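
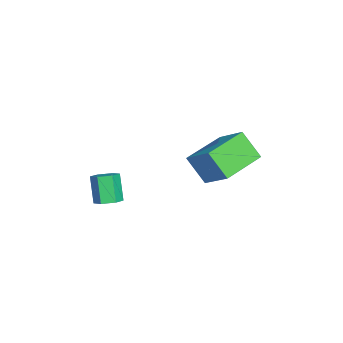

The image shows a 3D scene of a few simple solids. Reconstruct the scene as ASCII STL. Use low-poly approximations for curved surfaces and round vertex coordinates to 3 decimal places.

solid 
facet normal 0.449 0.168 -0.877
outer loop
vertex 2.446 -2.927 0.692
vertex 1.976 -2.726 0.49
vertex 2.335 -2.391 0.738
endloop
endfacet
facet normal 0.871 0.140 0.472
outer loop
vertex 2.446 -2.927 0.692
vertex 2.335 -2.391 0.738
vertex 1.894 -3.135 1.772
endloop
endfacet
facet normal 0.870 0.141 0.472
outer loop
vertex 1.894 -3.135 1.772
vertex 2.335 -2.391 0.738
vertex 1.782 -2.598 1.818
endloop
endfacet
facet normal -0.449 -0.169 0.877
outer loop
vertex 1.894 -3.135 1.772
vertex 1.782 -2.598 1.818
vertex 1.424 -2.934 1.57
endloop
endfacet
facet normal 0.449 0.169 -0.878
outer loop
vertex 2.335 -2.391 0.738
vertex 1.976 -2.726 0.49
vertex 1.864 -2.19 0.536
endloop
endfacet
facet normal 0.259 0.916 0.308
outer loop
vertex 2.335 -2.391 0.738
vertex 1.864 -2.19 0.536
vertex 1.782 -2.598 1.818
endloop
endfacet
facet normal 0.259 0.915 0.308
outer loop
vertex 1.782 -2.598 1.818
vertex 1.864 -2.19 0.536
vertex 1.312 -2.397 1.616
endloop
endfacet
facet normal -0.449 -0.169 0.877
outer loop
vertex 1.782 -2.598 1.818
vertex 1.312 -2.397 1.616
vertex 1.424 -2.934 1.57
endloop
endfacet
facet normal 0.449 0.169 -0.877
outer loop
vertex 1.864 -2.19 0.536
vertex 1.976 -2.726 0.49
vertex 1.506 -2.525 0.288
endloop
endfacet
facet normal -0.611 0.774 -0.164
outer loop
vertex 1.864 -2.19 0.536
vertex 1.506 -2.525 0.288
vertex 1.312 -2.397 1.616
endloop
endfacet
facet normal -0.612 0.773 -0.164
outer loop
vertex 1.312 -2.397 1.616
vertex 1.506 -2.525 0.288
vertex 0.954 -2.733 1.368
endloop
endfacet
facet normal -0.449 -0.169 0.877
outer loop
vertex 1.312 -2.397 1.616
vertex 0.954 -2.733 1.368
vertex 1.424 -2.934 1.57
endloop
endfacet
facet normal 0.449 0.169 -0.877
outer loop
vertex 1.506 -2.525 0.288
vertex 1.976 -2.726 0.49
vertex 1.618 -3.062 0.242
endloop
endfacet
facet normal -0.870 -0.141 -0.472
outer loop
vertex 1.506 -2.525 0.288
vertex 1.618 -3.062 0.242
vertex 0.954 -2.733 1.368
endloop
endfacet
facet normal -0.870 -0.140 -0.472
outer loop
vertex 0.954 -2.733 1.368
vertex 1.618 -3.062 0.242
vertex 1.065 -3.269 1.322
endloop
endfacet
facet normal -0.449 -0.168 0.877
outer loop
vertex 0.954 -2.733 1.368
vertex 1.065 -3.269 1.322
vertex 1.424 -2.934 1.57
endloop
endfacet
facet normal 0.449 0.169 -0.877
outer loop
vertex 1.618 -3.062 0.242
vertex 1.976 -2.726 0.49
vertex 2.088 -3.263 0.444
endloop
endfacet
facet normal -0.259 -0.915 -0.308
outer loop
vertex 1.618 -3.062 0.242
vertex 2.088 -3.263 0.444
vertex 1.065 -3.269 1.322
endloop
endfacet
facet normal -0.259 -0.916 -0.308
outer loop
vertex 1.065 -3.269 1.322
vertex 2.088 -3.263 0.444
vertex 1.536 -3.47 1.524
endloop
endfacet
facet normal -0.449 -0.169 0.878
outer loop
vertex 1.065 -3.269 1.322
vertex 1.536 -3.47 1.524
vertex 1.424 -2.934 1.57
endloop
endfacet
facet normal 0.449 0.169 -0.877
outer loop
vertex 2.088 -3.263 0.444
vertex 1.976 -2.726 0.49
vertex 2.446 -2.927 0.692
endloop
endfacet
facet normal 0.612 -0.774 0.165
outer loop
vertex 2.088 -3.263 0.444
vertex 2.446 -2.927 0.692
vertex 1.536 -3.47 1.524
endloop
endfacet
facet normal 0.611 -0.774 0.163
outer loop
vertex 1.536 -3.47 1.524
vertex 2.446 -2.927 0.692
vertex 1.894 -3.135 1.772
endloop
endfacet
facet normal -0.449 -0.169 0.877
outer loop
vertex 1.536 -3.47 1.524
vertex 1.894 -3.135 1.772
vertex 1.424 -2.934 1.57
endloop
endfacet
facet normal -0.544 -0.597 -0.589
outer loop
vertex 0.63 -0.018 2.208
vertex -0.862 1.077 2.476
vertex 0.98 0.721 1.135
endloop
endfacet
facet normal 0.798 -0.586 -0.143
outer loop
vertex 1.802 1.623 2.024
vertex 0.63 -0.018 2.208
vertex 0.98 0.721 1.135
endloop
endfacet
facet normal -0.544 -0.598 -0.589
outer loop
vertex 0.98 0.721 1.135
vertex -0.862 1.077 2.476
vertex -0.512 1.816 1.402
endloop
endfacet
facet normal 0.260 0.548 -0.796
outer loop
vertex -0.512 1.816 1.402
vertex 1.802 1.623 2.024
vertex 0.98 0.721 1.135
endloop
endfacet
facet normal -0.259 -0.548 0.795
outer loop
vertex 0.63 -0.018 2.208
vertex -0.04 1.979 3.365
vertex -0.862 1.077 2.476
endloop
endfacet
facet normal 0.798 -0.586 -0.143
outer loop
vertex 1.452 0.884 3.098
vertex 0.63 -0.018 2.208
vertex 1.802 1.623 2.024
endloop
endfacet
facet normal -0.260 -0.548 0.795
outer loop
vertex 1.452 0.884 3.098
vertex -0.04 1.979 3.365
vertex 0.63 -0.018 2.208
endloop
endfacet
facet normal -0.798 0.586 0.143
outer loop
vertex -0.862 1.077 2.476
vertex -0.04 1.979 3.365
vertex -0.512 1.816 1.402
endloop
endfacet
facet normal 0.259 0.548 -0.795
outer loop
vertex 0.31 2.718 2.292
vertex 1.802 1.623 2.024
vertex -0.512 1.816 1.402
endloop
endfacet
facet normal -0.798 0.586 0.143
outer loop
vertex -0.512 1.816 1.402
vertex -0.04 1.979 3.365
vertex 0.31 2.718 2.292
endloop
endfacet
facet normal 0.544 0.598 0.589
outer loop
vertex 0.31 2.718 2.292
vertex 1.452 0.884 3.098
vertex 1.802 1.623 2.024
endloop
endfacet
facet normal 0.544 0.598 0.589
outer loop
vertex -0.04 1.979 3.365
vertex 1.452 0.884 3.098
vertex 0.31 2.718 2.292
endloop
endfacet

endsolid


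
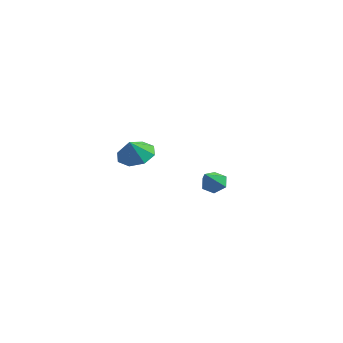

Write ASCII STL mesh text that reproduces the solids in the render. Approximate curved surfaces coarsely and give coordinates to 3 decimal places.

solid 
facet normal -0.038 0.468 -0.883
outer loop
vertex -0.002 -2.776 1.44
vertex -0.44 -3.499 1.075
vertex -0.702 -2.725 1.497
endloop
endfacet
facet normal 0.103 0.382 0.919
outer loop
vertex -0.002 -2.776 1.44
vertex -0.702 -2.725 1.497
vertex -0.4 -3.981 1.985
endloop
endfacet
facet normal -0.038 0.468 -0.883
outer loop
vertex -0.702 -2.725 1.497
vertex -0.44 -3.499 1.075
vertex -1.248 -3.126 1.308
endloop
endfacet
facet normal -0.461 0.223 0.859
outer loop
vertex -0.702 -2.725 1.497
vertex -1.248 -3.126 1.308
vertex -0.4 -3.981 1.985
endloop
endfacet
facet normal -0.038 0.469 -0.883
outer loop
vertex -1.248 -3.126 1.308
vertex -0.44 -3.499 1.075
vertex -1.321 -3.746 0.982
endloop
endfacet
facet normal -0.742 -0.241 0.625
outer loop
vertex -1.248 -3.126 1.308
vertex -1.321 -3.746 0.982
vertex -0.4 -3.981 1.985
endloop
endfacet
facet normal -0.038 0.468 -0.883
outer loop
vertex -1.321 -3.746 0.982
vertex -0.44 -3.499 1.075
vertex -0.878 -4.221 0.711
endloop
endfacet
facet normal -0.574 -0.738 0.354
outer loop
vertex -1.321 -3.746 0.982
vertex -0.878 -4.221 0.711
vertex -0.4 -3.981 1.985
endloop
endfacet
facet normal -0.038 0.468 -0.883
outer loop
vertex -0.878 -4.221 0.711
vertex -0.44 -3.499 1.075
vertex -0.178 -4.273 0.653
endloop
endfacet
facet normal -0.056 -0.977 0.205
outer loop
vertex -0.878 -4.221 0.711
vertex -0.178 -4.273 0.653
vertex -0.4 -3.981 1.985
endloop
endfacet
facet normal -0.038 0.468 -0.883
outer loop
vertex -0.178 -4.273 0.653
vertex -0.44 -3.499 1.075
vertex 0.369 -3.871 0.843
endloop
endfacet
facet normal 0.510 -0.819 0.264
outer loop
vertex -0.178 -4.273 0.653
vertex 0.369 -3.871 0.843
vertex -0.4 -3.981 1.985
endloop
endfacet
facet normal -0.038 0.467 -0.883
outer loop
vertex 0.369 -3.871 0.843
vertex -0.44 -3.499 1.075
vertex 0.441 -3.251 1.168
endloop
endfacet
facet normal 0.791 -0.353 0.499
outer loop
vertex 0.369 -3.871 0.843
vertex 0.441 -3.251 1.168
vertex -0.4 -3.981 1.985
endloop
endfacet
facet normal -0.039 0.469 -0.882
outer loop
vertex 0.441 -3.251 1.168
vertex -0.44 -3.499 1.075
vertex -0.002 -2.776 1.44
endloop
endfacet
facet normal 0.624 0.142 0.769
outer loop
vertex 0.441 -3.251 1.168
vertex -0.002 -2.776 1.44
vertex -0.4 -3.981 1.985
endloop
endfacet
facet normal -0.159 0.709 -0.687
outer loop
vertex -0.382 3.057 -3.423
vertex -1.061 3.016 -3.308
vertex -0.675 3.456 -2.943
endloop
endfacet
facet normal 0.887 0.114 0.447
outer loop
vertex -0.382 3.057 -3.423
vertex -0.675 3.456 -2.943
vertex -0.819 1.944 -2.272
endloop
endfacet
facet normal -0.160 0.710 -0.686
outer loop
vertex -0.675 3.456 -2.943
vertex -1.061 3.016 -3.308
vertex -1.354 3.415 -2.827
endloop
endfacet
facet normal 0.132 0.392 0.911
outer loop
vertex -0.675 3.456 -2.943
vertex -1.354 3.415 -2.827
vertex -0.819 1.944 -2.272
endloop
endfacet
facet normal -0.160 0.710 -0.686
outer loop
vertex -1.354 3.415 -2.827
vertex -1.061 3.016 -3.308
vertex -1.74 2.974 -3.193
endloop
endfacet
facet normal -0.698 0.016 0.716
outer loop
vertex -1.354 3.415 -2.827
vertex -1.74 2.974 -3.193
vertex -0.819 1.944 -2.272
endloop
endfacet
facet normal -0.160 0.710 -0.686
outer loop
vertex -1.74 2.974 -3.193
vertex -1.061 3.016 -3.308
vertex -1.447 2.576 -3.673
endloop
endfacet
facet normal -0.769 -0.636 0.058
outer loop
vertex -1.74 2.974 -3.193
vertex -1.447 2.576 -3.673
vertex -0.819 1.944 -2.272
endloop
endfacet
facet normal -0.160 0.710 -0.686
outer loop
vertex -1.447 2.576 -3.673
vertex -1.061 3.016 -3.308
vertex -0.767 2.617 -3.789
endloop
endfacet
facet normal -0.014 -0.914 -0.406
outer loop
vertex -1.447 2.576 -3.673
vertex -0.767 2.617 -3.789
vertex -0.819 1.944 -2.272
endloop
endfacet
facet normal -0.159 0.710 -0.686
outer loop
vertex -0.767 2.617 -3.789
vertex -1.061 3.016 -3.308
vertex -0.382 3.057 -3.423
endloop
endfacet
facet normal 0.816 -0.538 -0.211
outer loop
vertex -0.767 2.617 -3.789
vertex -0.382 3.057 -3.423
vertex -0.819 1.944 -2.272
endloop
endfacet

endsolid


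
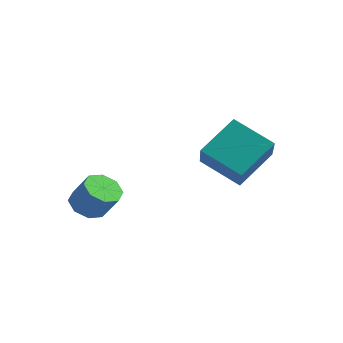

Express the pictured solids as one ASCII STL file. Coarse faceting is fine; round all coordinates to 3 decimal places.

solid 
facet normal -0.576 -0.022 -0.817
outer loop
vertex -0.12 -1.312 -1.204
vertex -0.493 -1.822 -0.927
vertex -0.528 -1.133 -0.921
endloop
endfacet
facet normal 0.265 0.940 -0.212
outer loop
vertex -0.12 -1.312 -1.204
vertex -0.528 -1.133 -0.921
vertex 0.526 -1.288 -0.29
endloop
endfacet
facet normal 0.265 0.941 -0.212
outer loop
vertex 0.526 -1.288 -0.29
vertex -0.528 -1.133 -0.921
vertex 0.118 -1.109 -0.006
endloop
endfacet
facet normal 0.577 0.021 0.816
outer loop
vertex 0.526 -1.288 -0.29
vertex 0.118 -1.109 -0.006
vertex 0.153 -1.798 -0.013
endloop
endfacet
facet normal -0.578 -0.022 -0.816
outer loop
vertex -0.528 -1.133 -0.921
vertex -0.493 -1.822 -0.927
vertex -0.915 -1.357 -0.641
endloop
endfacet
facet normal -0.358 0.905 0.229
outer loop
vertex -0.528 -1.133 -0.921
vertex -0.915 -1.357 -0.641
vertex 0.118 -1.109 -0.006
endloop
endfacet
facet normal -0.359 0.904 0.231
outer loop
vertex 0.118 -1.109 -0.006
vertex -0.915 -1.357 -0.641
vertex -0.269 -1.334 0.274
endloop
endfacet
facet normal 0.578 0.021 0.816
outer loop
vertex 0.118 -1.109 -0.006
vertex -0.269 -1.334 0.274
vertex 0.153 -1.798 -0.013
endloop
endfacet
facet normal -0.576 -0.021 -0.817
outer loop
vertex -0.915 -1.357 -0.641
vertex -0.493 -1.822 -0.927
vertex -1.056 -1.854 -0.529
endloop
endfacet
facet normal -0.772 0.340 0.537
outer loop
vertex -0.915 -1.357 -0.641
vertex -1.056 -1.854 -0.529
vertex -0.269 -1.334 0.274
endloop
endfacet
facet normal -0.772 0.341 0.536
outer loop
vertex -0.269 -1.334 0.274
vertex -1.056 -1.854 -0.529
vertex -0.41 -1.83 0.386
endloop
endfacet
facet normal 0.577 0.020 0.816
outer loop
vertex -0.269 -1.334 0.274
vertex -0.41 -1.83 0.386
vertex 0.153 -1.798 -0.013
endloop
endfacet
facet normal -0.576 -0.022 -0.817
outer loop
vertex -1.056 -1.854 -0.529
vertex -0.493 -1.822 -0.927
vertex -0.866 -2.332 -0.65
endloop
endfacet
facet normal -0.734 -0.426 0.529
outer loop
vertex -1.056 -1.854 -0.529
vertex -0.866 -2.332 -0.65
vertex -0.41 -1.83 0.386
endloop
endfacet
facet normal -0.733 -0.427 0.529
outer loop
vertex -0.41 -1.83 0.386
vertex -0.866 -2.332 -0.65
vertex -0.22 -2.308 0.264
endloop
endfacet
facet normal 0.577 0.021 0.816
outer loop
vertex -0.41 -1.83 0.386
vertex -0.22 -2.308 0.264
vertex 0.153 -1.798 -0.013
endloop
endfacet
facet normal -0.577 -0.021 -0.816
outer loop
vertex -0.866 -2.332 -0.65
vertex -0.493 -1.822 -0.927
vertex -0.458 -2.511 -0.934
endloop
endfacet
facet normal -0.265 -0.941 0.212
outer loop
vertex -0.866 -2.332 -0.65
vertex -0.458 -2.511 -0.934
vertex -0.22 -2.308 0.264
endloop
endfacet
facet normal -0.265 -0.940 0.212
outer loop
vertex -0.22 -2.308 0.264
vertex -0.458 -2.511 -0.934
vertex 0.188 -2.487 -0.019
endloop
endfacet
facet normal 0.576 0.022 0.817
outer loop
vertex -0.22 -2.308 0.264
vertex 0.188 -2.487 -0.019
vertex 0.153 -1.798 -0.013
endloop
endfacet
facet normal -0.578 -0.021 -0.816
outer loop
vertex -0.458 -2.511 -0.934
vertex -0.493 -1.822 -0.927
vertex -0.071 -2.286 -1.214
endloop
endfacet
facet normal 0.359 -0.904 -0.230
outer loop
vertex -0.458 -2.511 -0.934
vertex -0.071 -2.286 -1.214
vertex 0.188 -2.487 -0.019
endloop
endfacet
facet normal 0.358 -0.905 -0.230
outer loop
vertex 0.188 -2.487 -0.019
vertex -0.071 -2.286 -1.214
vertex 0.575 -2.263 -0.299
endloop
endfacet
facet normal 0.578 0.022 0.816
outer loop
vertex 0.188 -2.487 -0.019
vertex 0.575 -2.263 -0.299
vertex 0.153 -1.798 -0.013
endloop
endfacet
facet normal -0.577 -0.020 -0.816
outer loop
vertex -0.071 -2.286 -1.214
vertex -0.493 -1.822 -0.927
vertex 0.07 -1.79 -1.326
endloop
endfacet
facet normal 0.772 -0.341 -0.537
outer loop
vertex -0.071 -2.286 -1.214
vertex 0.07 -1.79 -1.326
vertex 0.575 -2.263 -0.299
endloop
endfacet
facet normal 0.772 -0.340 -0.536
outer loop
vertex 0.575 -2.263 -0.299
vertex 0.07 -1.79 -1.326
vertex 0.716 -1.766 -0.411
endloop
endfacet
facet normal 0.576 0.021 0.817
outer loop
vertex 0.575 -2.263 -0.299
vertex 0.716 -1.766 -0.411
vertex 0.153 -1.798 -0.013
endloop
endfacet
facet normal -0.577 -0.021 -0.816
outer loop
vertex 0.07 -1.79 -1.326
vertex -0.493 -1.822 -0.927
vertex -0.12 -1.312 -1.204
endloop
endfacet
facet normal 0.734 0.427 -0.529
outer loop
vertex 0.07 -1.79 -1.326
vertex -0.12 -1.312 -1.204
vertex 0.716 -1.766 -0.411
endloop
endfacet
facet normal 0.734 0.426 -0.530
outer loop
vertex 0.716 -1.766 -0.411
vertex -0.12 -1.312 -1.204
vertex 0.526 -1.288 -0.29
endloop
endfacet
facet normal 0.576 0.022 0.817
outer loop
vertex 0.716 -1.766 -0.411
vertex 0.526 -1.288 -0.29
vertex 0.153 -1.798 -0.013
endloop
endfacet
facet normal -0.870 -0.139 0.472
outer loop
vertex 2.373 0.258 1.501
vertex 2.698 1.578 2.489
vertex 1.653 1.216 0.457
endloop
endfacet
facet normal -0.193 -0.786 -0.588
outer loop
vertex 3.062 1.442 -0.309
vertex 2.373 0.258 1.501
vertex 1.653 1.216 0.457
endloop
endfacet
facet normal -0.870 -0.140 0.472
outer loop
vertex 1.653 1.216 0.457
vertex 2.698 1.578 2.489
vertex 1.977 2.536 1.444
endloop
endfacet
facet normal -0.454 0.602 -0.657
outer loop
vertex 1.977 2.536 1.444
vertex 3.062 1.442 -0.309
vertex 1.653 1.216 0.457
endloop
endfacet
facet normal 0.454 -0.603 0.656
outer loop
vertex 2.373 0.258 1.501
vertex 4.107 1.804 1.723
vertex 2.698 1.578 2.489
endloop
endfacet
facet normal -0.193 -0.786 -0.587
outer loop
vertex 3.783 0.484 0.736
vertex 2.373 0.258 1.501
vertex 3.062 1.442 -0.309
endloop
endfacet
facet normal 0.453 -0.603 0.657
outer loop
vertex 3.783 0.484 0.736
vertex 4.107 1.804 1.723
vertex 2.373 0.258 1.501
endloop
endfacet
facet normal 0.193 0.786 0.587
outer loop
vertex 2.698 1.578 2.489
vertex 4.107 1.804 1.723
vertex 1.977 2.536 1.444
endloop
endfacet
facet normal -0.453 0.603 -0.657
outer loop
vertex 3.387 2.762 0.679
vertex 3.062 1.442 -0.309
vertex 1.977 2.536 1.444
endloop
endfacet
facet normal 0.193 0.786 0.588
outer loop
vertex 1.977 2.536 1.444
vertex 4.107 1.804 1.723
vertex 3.387 2.762 0.679
endloop
endfacet
facet normal 0.870 0.139 -0.473
outer loop
vertex 3.387 2.762 0.679
vertex 3.783 0.484 0.736
vertex 3.062 1.442 -0.309
endloop
endfacet
facet normal 0.870 0.139 -0.472
outer loop
vertex 4.107 1.804 1.723
vertex 3.783 0.484 0.736
vertex 3.387 2.762 0.679
endloop
endfacet

endsolid


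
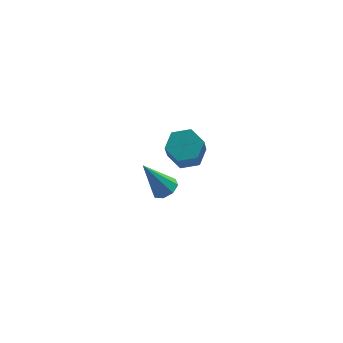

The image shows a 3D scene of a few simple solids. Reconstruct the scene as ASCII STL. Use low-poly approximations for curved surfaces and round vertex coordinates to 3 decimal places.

solid 
facet normal 0.161 0.482 -0.861
outer loop
vertex -0.962 1.742 3.661
vertex -1.376 1.12 3.235
vertex -1.811 1.799 3.534
endloop
endfacet
facet normal -0.014 0.874 0.486
outer loop
vertex -0.962 1.742 3.661
vertex -1.811 1.799 3.534
vertex -1.23 0.942 5.091
endloop
endfacet
facet normal -0.015 0.874 0.486
outer loop
vertex -1.23 0.942 5.091
vertex -1.811 1.799 3.534
vertex -2.079 0.999 4.963
endloop
endfacet
facet normal -0.162 -0.482 0.861
outer loop
vertex -1.23 0.942 5.091
vertex -2.079 0.999 4.963
vertex -1.644 0.32 4.665
endloop
endfacet
facet normal 0.161 0.482 -0.861
outer loop
vertex -1.811 1.799 3.534
vertex -1.376 1.12 3.235
vertex -2.225 1.177 3.108
endloop
endfacet
facet normal -0.862 0.494 0.115
outer loop
vertex -1.811 1.799 3.534
vertex -2.225 1.177 3.108
vertex -2.079 0.999 4.963
endloop
endfacet
facet normal -0.861 0.495 0.115
outer loop
vertex -2.079 0.999 4.963
vertex -2.225 1.177 3.108
vertex -2.493 0.377 4.538
endloop
endfacet
facet normal -0.161 -0.481 0.862
outer loop
vertex -2.079 0.999 4.963
vertex -2.493 0.377 4.538
vertex -1.644 0.32 4.665
endloop
endfacet
facet normal 0.161 0.482 -0.861
outer loop
vertex -2.225 1.177 3.108
vertex -1.376 1.12 3.235
vertex -1.79 0.498 2.809
endloop
endfacet
facet normal -0.847 -0.380 -0.371
outer loop
vertex -2.225 1.177 3.108
vertex -1.79 0.498 2.809
vertex -2.493 0.377 4.538
endloop
endfacet
facet normal -0.847 -0.380 -0.371
outer loop
vertex -2.493 0.377 4.538
vertex -1.79 0.498 2.809
vertex -2.058 -0.302 4.239
endloop
endfacet
facet normal -0.161 -0.482 0.861
outer loop
vertex -2.493 0.377 4.538
vertex -2.058 -0.302 4.239
vertex -1.644 0.32 4.665
endloop
endfacet
facet normal 0.162 0.482 -0.861
outer loop
vertex -1.79 0.498 2.809
vertex -1.376 1.12 3.235
vertex -0.941 0.441 2.937
endloop
endfacet
facet normal 0.015 -0.874 -0.486
outer loop
vertex -1.79 0.498 2.809
vertex -0.941 0.441 2.937
vertex -2.058 -0.302 4.239
endloop
endfacet
facet normal 0.014 -0.874 -0.486
outer loop
vertex -2.058 -0.302 4.239
vertex -0.941 0.441 2.937
vertex -1.209 -0.359 4.366
endloop
endfacet
facet normal -0.161 -0.482 0.861
outer loop
vertex -2.058 -0.302 4.239
vertex -1.209 -0.359 4.366
vertex -1.644 0.32 4.665
endloop
endfacet
facet normal 0.161 0.481 -0.862
outer loop
vertex -0.941 0.441 2.937
vertex -1.376 1.12 3.235
vertex -0.527 1.063 3.362
endloop
endfacet
facet normal 0.861 -0.495 -0.115
outer loop
vertex -0.941 0.441 2.937
vertex -0.527 1.063 3.362
vertex -1.209 -0.359 4.366
endloop
endfacet
facet normal 0.862 -0.495 -0.115
outer loop
vertex -1.209 -0.359 4.366
vertex -0.527 1.063 3.362
vertex -0.795 0.263 4.792
endloop
endfacet
facet normal -0.161 -0.482 0.861
outer loop
vertex -1.209 -0.359 4.366
vertex -0.795 0.263 4.792
vertex -1.644 0.32 4.665
endloop
endfacet
facet normal 0.161 0.482 -0.861
outer loop
vertex -0.527 1.063 3.362
vertex -1.376 1.12 3.235
vertex -0.962 1.742 3.661
endloop
endfacet
facet normal 0.847 0.380 0.371
outer loop
vertex -0.527 1.063 3.362
vertex -0.962 1.742 3.661
vertex -0.795 0.263 4.792
endloop
endfacet
facet normal 0.847 0.380 0.371
outer loop
vertex -0.795 0.263 4.792
vertex -0.962 1.742 3.661
vertex -1.23 0.942 5.091
endloop
endfacet
facet normal -0.161 -0.482 0.861
outer loop
vertex -0.795 0.263 4.792
vertex -1.23 0.942 5.091
vertex -1.644 0.32 4.665
endloop
endfacet
facet normal 0.487 -0.133 -0.863
outer loop
vertex -1.327 3.358 -1.644
vertex -1.892 3.547 -1.992
vertex -1.344 3.878 -1.734
endloop
endfacet
facet normal 0.683 0.146 0.716
outer loop
vertex -1.327 3.358 -1.644
vertex -1.344 3.878 -1.734
vertex -2.868 3.813 -0.268
endloop
endfacet
facet normal 0.487 -0.133 -0.863
outer loop
vertex -1.344 3.878 -1.734
vertex -1.892 3.547 -1.992
vertex -1.682 4.204 -1.975
endloop
endfacet
facet normal 0.417 0.779 0.468
outer loop
vertex -1.344 3.878 -1.734
vertex -1.682 4.204 -1.975
vertex -2.868 3.813 -0.268
endloop
endfacet
facet normal 0.488 -0.134 -0.862
outer loop
vertex -1.682 4.204 -1.975
vertex -1.892 3.547 -1.992
vertex -2.143 4.145 -2.227
endloop
endfacet
facet normal -0.180 0.979 0.099
outer loop
vertex -1.682 4.204 -1.975
vertex -2.143 4.145 -2.227
vertex -2.868 3.813 -0.268
endloop
endfacet
facet normal 0.489 -0.134 -0.862
outer loop
vertex -2.143 4.145 -2.227
vertex -1.892 3.547 -1.992
vertex -2.456 3.736 -2.341
endloop
endfacet
facet normal -0.758 0.629 -0.174
outer loop
vertex -2.143 4.145 -2.227
vertex -2.456 3.736 -2.341
vertex -2.868 3.813 -0.268
endloop
endfacet
facet normal 0.489 -0.133 -0.862
outer loop
vertex -2.456 3.736 -2.341
vertex -1.892 3.547 -1.992
vertex -2.439 3.216 -2.251
endloop
endfacet
facet normal -0.979 -0.065 -0.192
outer loop
vertex -2.456 3.736 -2.341
vertex -2.439 3.216 -2.251
vertex -2.868 3.813 -0.268
endloop
endfacet
facet normal 0.488 -0.132 -0.863
outer loop
vertex -2.439 3.216 -2.251
vertex -1.892 3.547 -1.992
vertex -2.101 2.89 -2.01
endloop
endfacet
facet normal -0.713 -0.698 0.056
outer loop
vertex -2.439 3.216 -2.251
vertex -2.101 2.89 -2.01
vertex -2.868 3.813 -0.268
endloop
endfacet
facet normal 0.488 -0.132 -0.863
outer loop
vertex -2.101 2.89 -2.01
vertex -1.892 3.547 -1.992
vertex -1.64 2.949 -1.758
endloop
endfacet
facet normal -0.117 -0.898 0.424
outer loop
vertex -2.101 2.89 -2.01
vertex -1.64 2.949 -1.758
vertex -2.868 3.813 -0.268
endloop
endfacet
facet normal 0.487 -0.132 -0.863
outer loop
vertex -1.64 2.949 -1.758
vertex -1.892 3.547 -1.992
vertex -1.327 3.358 -1.644
endloop
endfacet
facet normal 0.461 -0.548 0.698
outer loop
vertex -1.64 2.949 -1.758
vertex -1.327 3.358 -1.644
vertex -2.868 3.813 -0.268
endloop
endfacet

endsolid


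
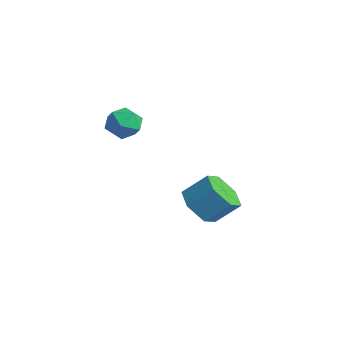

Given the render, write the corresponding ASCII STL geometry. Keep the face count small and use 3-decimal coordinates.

solid 
facet normal -0.110 0.094 0.989
outer loop
vertex -4.302 -2.327 1.245
vertex -4.063 -2.995 1.335
vertex -3.603 -2.447 1.334
endloop
endfacet
facet normal 0.036 0.724 0.689
outer loop
vertex -4.302 -2.327 1.245
vertex -3.603 -2.447 1.334
vertex -3.825 -1.973 0.848
endloop
endfacet
facet normal -0.468 0.860 0.204
outer loop
vertex -4.302 -2.327 1.245
vertex -3.825 -1.973 0.848
vertex -4.422 -2.227 0.547
endloop
endfacet
facet normal -0.927 0.314 0.204
outer loop
vertex -4.302 -2.327 1.245
vertex -4.422 -2.227 0.547
vertex -4.569 -2.858 0.848
endloop
endfacet
facet normal -0.707 -0.160 0.689
outer loop
vertex -4.302 -2.327 1.245
vertex -4.569 -2.858 0.848
vertex -4.063 -2.995 1.335
endloop
endfacet
facet normal 0.661 0.665 0.347
outer loop
vertex -3.825 -1.973 0.848
vertex -3.603 -2.447 1.334
vertex -3.291 -2.422 0.692
endloop
endfacet
facet normal 0.423 -0.354 0.834
outer loop
vertex -3.603 -2.447 1.334
vertex -4.063 -2.995 1.335
vertex -3.438 -3.053 0.993
endloop
endfacet
facet normal -0.542 -0.765 0.348
outer loop
vertex -4.063 -2.995 1.335
vertex -4.569 -2.858 0.848
vertex -4.035 -3.307 0.692
endloop
endfacet
facet normal -0.899 0.001 -0.437
outer loop
vertex -4.569 -2.858 0.848
vertex -4.422 -2.227 0.547
vertex -4.257 -2.833 0.206
endloop
endfacet
facet normal -0.157 0.886 -0.437
outer loop
vertex -4.422 -2.227 0.547
vertex -3.825 -1.973 0.848
vertex -3.797 -2.285 0.205
endloop
endfacet
facet normal 0.927 -0.314 -0.204
outer loop
vertex -3.558 -2.953 0.295
vertex -3.291 -2.422 0.692
vertex -3.438 -3.053 0.993
endloop
endfacet
facet normal 0.468 -0.860 -0.204
outer loop
vertex -3.558 -2.953 0.295
vertex -3.438 -3.053 0.993
vertex -4.035 -3.307 0.692
endloop
endfacet
facet normal -0.036 -0.724 -0.689
outer loop
vertex -3.558 -2.953 0.295
vertex -4.035 -3.307 0.692
vertex -4.257 -2.833 0.206
endloop
endfacet
facet normal 0.110 -0.094 -0.989
outer loop
vertex -3.558 -2.953 0.295
vertex -4.257 -2.833 0.206
vertex -3.797 -2.285 0.205
endloop
endfacet
facet normal 0.707 0.160 -0.689
outer loop
vertex -3.558 -2.953 0.295
vertex -3.797 -2.285 0.205
vertex -3.291 -2.422 0.692
endloop
endfacet
facet normal 0.899 -0.001 0.437
outer loop
vertex -3.438 -3.053 0.993
vertex -3.291 -2.422 0.692
vertex -3.603 -2.447 1.334
endloop
endfacet
facet normal 0.157 -0.886 0.437
outer loop
vertex -4.035 -3.307 0.692
vertex -3.438 -3.053 0.993
vertex -4.063 -2.995 1.335
endloop
endfacet
facet normal -0.661 -0.665 -0.347
outer loop
vertex -4.257 -2.833 0.206
vertex -4.035 -3.307 0.692
vertex -4.569 -2.858 0.848
endloop
endfacet
facet normal -0.423 0.354 -0.834
outer loop
vertex -3.797 -2.285 0.205
vertex -4.257 -2.833 0.206
vertex -4.422 -2.227 0.547
endloop
endfacet
facet normal 0.542 0.765 -0.348
outer loop
vertex -3.291 -2.422 0.692
vertex -3.797 -2.285 0.205
vertex -3.825 -1.973 0.848
endloop
endfacet
facet normal -0.402 -0.619 -0.675
outer loop
vertex -2.236 -0.594 -3.79
vertex -3.017 -0.285 -3.608
vertex -2.543 0.081 -4.226
endloop
endfacet
facet normal 0.843 0.037 -0.536
outer loop
vertex -2.236 -0.594 -3.79
vertex -2.543 0.081 -4.226
vertex -1.761 0.135 -2.993
endloop
endfacet
facet normal 0.843 0.037 -0.536
outer loop
vertex -1.761 0.135 -2.993
vertex -2.543 0.081 -4.226
vertex -2.068 0.81 -3.429
endloop
endfacet
facet normal 0.402 0.619 0.675
outer loop
vertex -1.761 0.135 -2.993
vertex -2.068 0.81 -3.429
vertex -2.543 0.445 -2.812
endloop
endfacet
facet normal -0.402 -0.619 -0.675
outer loop
vertex -2.543 0.081 -4.226
vertex -3.017 -0.285 -3.608
vertex -3.324 0.39 -4.044
endloop
endfacet
facet normal 0.112 0.699 -0.706
outer loop
vertex -2.543 0.081 -4.226
vertex -3.324 0.39 -4.044
vertex -2.068 0.81 -3.429
endloop
endfacet
facet normal 0.112 0.699 -0.707
outer loop
vertex -2.068 0.81 -3.429
vertex -3.324 0.39 -4.044
vertex -2.85 1.12 -3.247
endloop
endfacet
facet normal 0.402 0.618 0.675
outer loop
vertex -2.068 0.81 -3.429
vertex -2.85 1.12 -3.247
vertex -2.543 0.445 -2.812
endloop
endfacet
facet normal -0.402 -0.619 -0.675
outer loop
vertex -3.324 0.39 -4.044
vertex -3.017 -0.285 -3.608
vertex -3.799 0.025 -3.427
endloop
endfacet
facet normal -0.730 0.661 -0.171
outer loop
vertex -3.324 0.39 -4.044
vertex -3.799 0.025 -3.427
vertex -2.85 1.12 -3.247
endloop
endfacet
facet normal -0.731 0.661 -0.169
outer loop
vertex -2.85 1.12 -3.247
vertex -3.799 0.025 -3.427
vertex -3.324 0.754 -2.63
endloop
endfacet
facet normal 0.402 0.618 0.675
outer loop
vertex -2.85 1.12 -3.247
vertex -3.324 0.754 -2.63
vertex -2.543 0.445 -2.812
endloop
endfacet
facet normal -0.402 -0.619 -0.675
outer loop
vertex -3.799 0.025 -3.427
vertex -3.017 -0.285 -3.608
vertex -3.492 -0.65 -2.991
endloop
endfacet
facet normal -0.843 -0.037 0.536
outer loop
vertex -3.799 0.025 -3.427
vertex -3.492 -0.65 -2.991
vertex -3.324 0.754 -2.63
endloop
endfacet
facet normal -0.843 -0.037 0.536
outer loop
vertex -3.324 0.754 -2.63
vertex -3.492 -0.65 -2.991
vertex -3.017 0.079 -2.194
endloop
endfacet
facet normal 0.402 0.619 0.675
outer loop
vertex -3.324 0.754 -2.63
vertex -3.017 0.079 -2.194
vertex -2.543 0.445 -2.812
endloop
endfacet
facet normal -0.402 -0.618 -0.675
outer loop
vertex -3.492 -0.65 -2.991
vertex -3.017 -0.285 -3.608
vertex -2.71 -0.96 -3.173
endloop
endfacet
facet normal -0.113 -0.699 0.706
outer loop
vertex -3.492 -0.65 -2.991
vertex -2.71 -0.96 -3.173
vertex -3.017 0.079 -2.194
endloop
endfacet
facet normal -0.112 -0.699 0.707
outer loop
vertex -3.017 0.079 -2.194
vertex -2.71 -0.96 -3.173
vertex -2.236 -0.23 -2.376
endloop
endfacet
facet normal 0.402 0.619 0.675
outer loop
vertex -3.017 0.079 -2.194
vertex -2.236 -0.23 -2.376
vertex -2.543 0.445 -2.812
endloop
endfacet
facet normal -0.402 -0.618 -0.675
outer loop
vertex -2.71 -0.96 -3.173
vertex -3.017 -0.285 -3.608
vertex -2.236 -0.594 -3.79
endloop
endfacet
facet normal 0.731 -0.660 0.170
outer loop
vertex -2.71 -0.96 -3.173
vertex -2.236 -0.594 -3.79
vertex -2.236 -0.23 -2.376
endloop
endfacet
facet normal 0.730 -0.662 0.170
outer loop
vertex -2.236 -0.23 -2.376
vertex -2.236 -0.594 -3.79
vertex -1.761 0.135 -2.993
endloop
endfacet
facet normal 0.402 0.619 0.675
outer loop
vertex -2.236 -0.23 -2.376
vertex -1.761 0.135 -2.993
vertex -2.543 0.445 -2.812
endloop
endfacet

endsolid


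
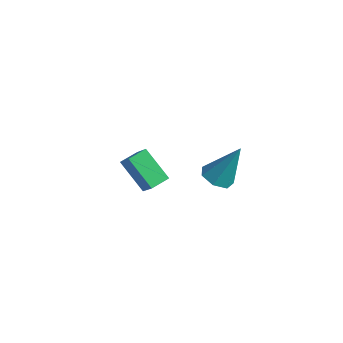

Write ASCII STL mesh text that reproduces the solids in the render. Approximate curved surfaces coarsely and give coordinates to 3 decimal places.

solid 
facet normal -0.663 0.194 -0.724
outer loop
vertex -4.402 -3.215 -3.048
vertex -4.306 -2.225 -2.871
vertex -2.975 -3.123 -4.33
endloop
endfacet
facet normal -0.095 -0.980 -0.176
outer loop
vertex -2.114 -3.375 -3.389
vertex -4.402 -3.215 -3.048
vertex -2.975 -3.123 -4.33
endloop
endfacet
facet normal -0.663 0.193 -0.723
outer loop
vertex -2.975 -3.123 -4.33
vertex -4.306 -2.225 -2.871
vertex -2.88 -2.133 -4.153
endloop
endfacet
facet normal 0.743 0.048 -0.667
outer loop
vertex -2.88 -2.133 -4.153
vertex -2.114 -3.375 -3.389
vertex -2.975 -3.123 -4.33
endloop
endfacet
facet normal -0.743 -0.047 0.667
outer loop
vertex -4.402 -3.215 -3.048
vertex -3.445 -2.477 -1.93
vertex -4.306 -2.225 -2.871
endloop
endfacet
facet normal -0.095 -0.980 -0.176
outer loop
vertex -3.54 -3.467 -2.107
vertex -4.402 -3.215 -3.048
vertex -2.114 -3.375 -3.389
endloop
endfacet
facet normal -0.743 -0.048 0.668
outer loop
vertex -3.54 -3.467 -2.107
vertex -3.445 -2.477 -1.93
vertex -4.402 -3.215 -3.048
endloop
endfacet
facet normal 0.095 0.980 0.176
outer loop
vertex -4.306 -2.225 -2.871
vertex -3.445 -2.477 -1.93
vertex -2.88 -2.133 -4.153
endloop
endfacet
facet normal 0.743 0.047 -0.668
outer loop
vertex -2.018 -2.385 -3.212
vertex -2.114 -3.375 -3.389
vertex -2.88 -2.133 -4.153
endloop
endfacet
facet normal 0.095 0.980 0.176
outer loop
vertex -2.88 -2.133 -4.153
vertex -3.445 -2.477 -1.93
vertex -2.018 -2.385 -3.212
endloop
endfacet
facet normal 0.663 -0.194 0.723
outer loop
vertex -2.018 -2.385 -3.212
vertex -3.54 -3.467 -2.107
vertex -2.114 -3.375 -3.389
endloop
endfacet
facet normal 0.663 -0.193 0.724
outer loop
vertex -3.445 -2.477 -1.93
vertex -3.54 -3.467 -2.107
vertex -2.018 -2.385 -3.212
endloop
endfacet
facet normal -0.292 -0.371 -0.881
outer loop
vertex 3.024 -3.792 0.287
vertex 2.253 -3.631 0.475
vertex 2.79 -3.157 0.097
endloop
endfacet
facet normal 0.943 0.324 -0.077
outer loop
vertex 3.024 -3.792 0.287
vertex 2.79 -3.157 0.097
vertex 2.867 -2.849 2.325
endloop
endfacet
facet normal -0.292 -0.372 -0.881
outer loop
vertex 2.79 -3.157 0.097
vertex 2.253 -3.631 0.475
vertex 2.152 -2.879 0.191
endloop
endfacet
facet normal 0.378 0.915 -0.140
outer loop
vertex 2.79 -3.157 0.097
vertex 2.152 -2.879 0.191
vertex 2.867 -2.849 2.325
endloop
endfacet
facet normal -0.292 -0.372 -0.881
outer loop
vertex 2.152 -2.879 0.191
vertex 2.253 -3.631 0.475
vertex 1.589 -3.167 0.499
endloop
endfacet
facet normal -0.399 0.909 0.121
outer loop
vertex 2.152 -2.879 0.191
vertex 1.589 -3.167 0.499
vertex 2.867 -2.849 2.325
endloop
endfacet
facet normal -0.292 -0.373 -0.881
outer loop
vertex 1.589 -3.167 0.499
vertex 2.253 -3.631 0.475
vertex 1.527 -3.804 0.789
endloop
endfacet
facet normal -0.803 0.310 0.508
outer loop
vertex 1.589 -3.167 0.499
vertex 1.527 -3.804 0.789
vertex 2.867 -2.849 2.325
endloop
endfacet
facet normal -0.292 -0.373 -0.881
outer loop
vertex 1.527 -3.804 0.789
vertex 2.253 -3.631 0.475
vertex 2.011 -4.311 0.843
endloop
endfacet
facet normal -0.531 -0.429 0.730
outer loop
vertex 1.527 -3.804 0.789
vertex 2.011 -4.311 0.843
vertex 2.867 -2.849 2.325
endloop
endfacet
facet normal -0.292 -0.373 -0.881
outer loop
vertex 2.011 -4.311 0.843
vertex 2.253 -3.631 0.475
vertex 2.678 -4.305 0.619
endloop
endfacet
facet normal 0.215 -0.754 0.620
outer loop
vertex 2.011 -4.311 0.843
vertex 2.678 -4.305 0.619
vertex 2.867 -2.849 2.325
endloop
endfacet
facet normal -0.293 -0.373 -0.881
outer loop
vertex 2.678 -4.305 0.619
vertex 2.253 -3.631 0.475
vertex 3.024 -3.792 0.287
endloop
endfacet
facet normal 0.870 -0.418 0.261
outer loop
vertex 2.678 -4.305 0.619
vertex 3.024 -3.792 0.287
vertex 2.867 -2.849 2.325
endloop
endfacet

endsolid


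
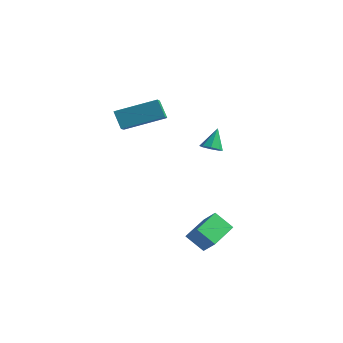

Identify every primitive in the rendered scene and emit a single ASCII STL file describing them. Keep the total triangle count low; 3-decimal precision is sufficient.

solid 
facet normal 0.096 -0.561 -0.822
outer loop
vertex 0.76 1.804 1.883
vertex 0.27 1.54 2.006
vertex 0.414 2.003 1.707
endloop
endfacet
facet normal 0.517 0.855 -0.050
outer loop
vertex 0.76 1.804 1.883
vertex 0.414 2.003 1.707
vertex 0.15 2.24 3.034
endloop
endfacet
facet normal 0.096 -0.561 -0.822
outer loop
vertex 0.414 2.003 1.707
vertex 0.27 1.54 2.006
vertex -0.016 1.931 1.706
endloop
endfacet
facet normal -0.161 0.966 -0.205
outer loop
vertex 0.414 2.003 1.707
vertex -0.016 1.931 1.706
vertex 0.15 2.24 3.034
endloop
endfacet
facet normal 0.096 -0.561 -0.822
outer loop
vertex -0.016 1.931 1.706
vertex 0.27 1.54 2.006
vertex -0.279 1.629 1.881
endloop
endfacet
facet normal -0.768 0.638 -0.053
outer loop
vertex -0.016 1.931 1.706
vertex -0.279 1.629 1.881
vertex 0.15 2.24 3.034
endloop
endfacet
facet normal 0.096 -0.560 -0.823
outer loop
vertex -0.279 1.629 1.881
vertex 0.27 1.54 2.006
vertex -0.22 1.275 2.129
endloop
endfacet
facet normal -0.946 0.065 0.318
outer loop
vertex -0.279 1.629 1.881
vertex -0.22 1.275 2.129
vertex 0.15 2.24 3.034
endloop
endfacet
facet normal 0.096 -0.560 -0.823
outer loop
vertex -0.22 1.275 2.129
vertex 0.27 1.54 2.006
vertex 0.126 1.076 2.305
endloop
endfacet
facet normal -0.591 -0.419 0.689
outer loop
vertex -0.22 1.275 2.129
vertex 0.126 1.076 2.305
vertex 0.15 2.24 3.034
endloop
endfacet
facet normal 0.097 -0.560 -0.823
outer loop
vertex 0.126 1.076 2.305
vertex 0.27 1.54 2.006
vertex 0.556 1.149 2.306
endloop
endfacet
facet normal 0.088 -0.530 0.843
outer loop
vertex 0.126 1.076 2.305
vertex 0.556 1.149 2.306
vertex 0.15 2.24 3.034
endloop
endfacet
facet normal 0.095 -0.561 -0.822
outer loop
vertex 0.556 1.149 2.306
vertex 0.27 1.54 2.006
vertex 0.819 1.45 2.131
endloop
endfacet
facet normal 0.693 -0.204 0.692
outer loop
vertex 0.556 1.149 2.306
vertex 0.819 1.45 2.131
vertex 0.15 2.24 3.034
endloop
endfacet
facet normal 0.095 -0.560 -0.823
outer loop
vertex 0.819 1.45 2.131
vertex 0.27 1.54 2.006
vertex 0.76 1.804 1.883
endloop
endfacet
facet normal 0.871 0.370 0.322
outer loop
vertex 0.819 1.45 2.131
vertex 0.76 1.804 1.883
vertex 0.15 2.24 3.034
endloop
endfacet
facet normal -0.529 0.165 0.832
outer loop
vertex -3.666 -0.878 4.258
vertex -2.137 0.529 4.951
vertex -4.37 0.215 3.593
endloop
endfacet
facet normal -0.699 -0.642 -0.316
outer loop
vertex -3.783 0.031 2.669
vertex -3.666 -0.878 4.258
vertex -4.37 0.215 3.593
endloop
endfacet
facet normal -0.529 0.165 0.832
outer loop
vertex -4.37 0.215 3.593
vertex -2.137 0.529 4.951
vertex -2.841 1.621 4.286
endloop
endfacet
facet normal -0.482 0.749 -0.455
outer loop
vertex -2.841 1.621 4.286
vertex -3.783 0.031 2.669
vertex -4.37 0.215 3.593
endloop
endfacet
facet normal 0.482 -0.748 0.455
outer loop
vertex -3.666 -0.878 4.258
vertex -1.55 0.345 4.027
vertex -2.137 0.529 4.951
endloop
endfacet
facet normal -0.698 -0.643 -0.316
outer loop
vertex -3.079 -1.061 3.334
vertex -3.666 -0.878 4.258
vertex -3.783 0.031 2.669
endloop
endfacet
facet normal 0.482 -0.749 0.455
outer loop
vertex -3.079 -1.061 3.334
vertex -1.55 0.345 4.027
vertex -3.666 -0.878 4.258
endloop
endfacet
facet normal 0.698 0.642 0.316
outer loop
vertex -2.137 0.529 4.951
vertex -1.55 0.345 4.027
vertex -2.841 1.621 4.286
endloop
endfacet
facet normal -0.483 0.748 -0.455
outer loop
vertex -2.254 1.438 3.362
vertex -3.783 0.031 2.669
vertex -2.841 1.621 4.286
endloop
endfacet
facet normal 0.698 0.642 0.316
outer loop
vertex -2.841 1.621 4.286
vertex -1.55 0.345 4.027
vertex -2.254 1.438 3.362
endloop
endfacet
facet normal 0.529 -0.165 -0.832
outer loop
vertex -2.254 1.438 3.362
vertex -3.079 -1.061 3.334
vertex -3.783 0.031 2.669
endloop
endfacet
facet normal 0.529 -0.165 -0.832
outer loop
vertex -1.55 0.345 4.027
vertex -3.079 -1.061 3.334
vertex -2.254 1.438 3.362
endloop
endfacet
facet normal -0.691 0.136 -0.710
outer loop
vertex 1.239 -1.768 -2.175
vertex 1.15 -0.208 -1.79
vertex 2.097 -1.524 -2.964
endloop
endfacet
facet normal 0.056 -0.969 -0.239
outer loop
vertex 2.85 -1.672 -2.19
vertex 1.239 -1.768 -2.175
vertex 2.097 -1.524 -2.964
endloop
endfacet
facet normal -0.691 0.136 -0.710
outer loop
vertex 2.097 -1.524 -2.964
vertex 1.15 -0.208 -1.79
vertex 2.007 0.036 -2.578
endloop
endfacet
facet normal 0.721 0.205 -0.662
outer loop
vertex 2.007 0.036 -2.578
vertex 2.85 -1.672 -2.19
vertex 2.097 -1.524 -2.964
endloop
endfacet
facet normal -0.721 -0.205 0.662
outer loop
vertex 1.239 -1.768 -2.175
vertex 1.903 -0.356 -1.016
vertex 1.15 -0.208 -1.79
endloop
endfacet
facet normal 0.056 -0.969 -0.240
outer loop
vertex 1.993 -1.916 -1.402
vertex 1.239 -1.768 -2.175
vertex 2.85 -1.672 -2.19
endloop
endfacet
facet normal -0.720 -0.206 0.663
outer loop
vertex 1.993 -1.916 -1.402
vertex 1.903 -0.356 -1.016
vertex 1.239 -1.768 -2.175
endloop
endfacet
facet normal -0.056 0.969 0.240
outer loop
vertex 1.15 -0.208 -1.79
vertex 1.903 -0.356 -1.016
vertex 2.007 0.036 -2.578
endloop
endfacet
facet normal 0.720 0.205 -0.663
outer loop
vertex 2.761 -0.112 -1.805
vertex 2.85 -1.672 -2.19
vertex 2.007 0.036 -2.578
endloop
endfacet
facet normal -0.055 0.969 0.240
outer loop
vertex 2.007 0.036 -2.578
vertex 1.903 -0.356 -1.016
vertex 2.761 -0.112 -1.805
endloop
endfacet
facet normal 0.691 -0.136 0.710
outer loop
vertex 2.761 -0.112 -1.805
vertex 1.993 -1.916 -1.402
vertex 2.85 -1.672 -2.19
endloop
endfacet
facet normal 0.691 -0.136 0.710
outer loop
vertex 1.903 -0.356 -1.016
vertex 1.993 -1.916 -1.402
vertex 2.761 -0.112 -1.805
endloop
endfacet

endsolid


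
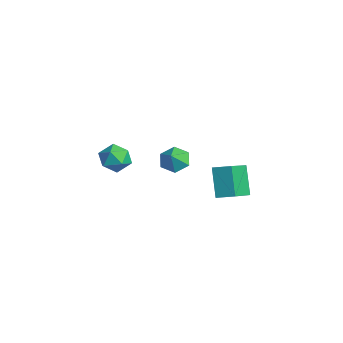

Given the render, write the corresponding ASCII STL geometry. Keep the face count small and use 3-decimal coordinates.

solid 
facet normal -0.537 0.095 0.838
outer loop
vertex 3.293 2.4 3.848
vertex 4.004 3.272 4.204
vertex 2.029 3.827 2.876
endloop
endfacet
facet normal -0.602 -0.739 -0.302
outer loop
vertex 3.156 3.628 1.116
vertex 3.293 2.4 3.848
vertex 2.029 3.827 2.876
endloop
endfacet
facet normal -0.537 0.095 0.838
outer loop
vertex 2.029 3.827 2.876
vertex 4.004 3.272 4.204
vertex 2.739 4.699 3.232
endloop
endfacet
facet normal -0.591 0.667 -0.454
outer loop
vertex 2.739 4.699 3.232
vertex 3.156 3.628 1.116
vertex 2.029 3.827 2.876
endloop
endfacet
facet normal 0.591 -0.667 0.454
outer loop
vertex 3.293 2.4 3.848
vertex 5.131 3.073 2.444
vertex 4.004 3.272 4.204
endloop
endfacet
facet normal -0.602 -0.739 -0.302
outer loop
vertex 4.421 2.201 2.088
vertex 3.293 2.4 3.848
vertex 3.156 3.628 1.116
endloop
endfacet
facet normal 0.591 -0.667 0.454
outer loop
vertex 4.421 2.201 2.088
vertex 5.131 3.073 2.444
vertex 3.293 2.4 3.848
endloop
endfacet
facet normal 0.602 0.739 0.302
outer loop
vertex 4.004 3.272 4.204
vertex 5.131 3.073 2.444
vertex 2.739 4.699 3.232
endloop
endfacet
facet normal -0.591 0.667 -0.454
outer loop
vertex 3.867 4.5 1.472
vertex 3.156 3.628 1.116
vertex 2.739 4.699 3.232
endloop
endfacet
facet normal 0.602 0.739 0.302
outer loop
vertex 2.739 4.699 3.232
vertex 5.131 3.073 2.444
vertex 3.867 4.5 1.472
endloop
endfacet
facet normal 0.537 -0.095 -0.838
outer loop
vertex 3.867 4.5 1.472
vertex 4.421 2.201 2.088
vertex 3.156 3.628 1.116
endloop
endfacet
facet normal 0.537 -0.095 -0.838
outer loop
vertex 5.131 3.073 2.444
vertex 4.421 2.201 2.088
vertex 3.867 4.5 1.472
endloop
endfacet
facet normal -0.580 0.406 -0.706
outer loop
vertex -0.138 1.454 1.612
vertex -0.803 1.673 2.284
vertex -0.1 2.307 2.071
endloop
endfacet
facet normal 0.999 -0.041 -0.007
outer loop
vertex -0.138 1.454 1.612
vertex -0.1 2.307 2.071
vertex -0.137 1.207 3.096
endloop
endfacet
facet normal -0.580 0.406 -0.707
outer loop
vertex -0.1 2.307 2.071
vertex -0.803 1.673 2.284
vertex -0.765 2.527 2.743
endloop
endfacet
facet normal 0.698 0.475 0.535
outer loop
vertex -0.1 2.307 2.071
vertex -0.765 2.527 2.743
vertex -0.137 1.207 3.096
endloop
endfacet
facet normal -0.579 0.406 -0.707
outer loop
vertex -0.765 2.527 2.743
vertex -0.803 1.673 2.284
vertex -1.468 1.893 2.955
endloop
endfacet
facet normal 0.041 0.276 0.960
outer loop
vertex -0.765 2.527 2.743
vertex -1.468 1.893 2.955
vertex -0.137 1.207 3.096
endloop
endfacet
facet normal -0.579 0.406 -0.707
outer loop
vertex -1.468 1.893 2.955
vertex -0.803 1.673 2.284
vertex -1.506 1.039 2.496
endloop
endfacet
facet normal -0.315 -0.438 0.842
outer loop
vertex -1.468 1.893 2.955
vertex -1.506 1.039 2.496
vertex -0.137 1.207 3.096
endloop
endfacet
facet normal -0.580 0.407 -0.706
outer loop
vertex -1.506 1.039 2.496
vertex -0.803 1.673 2.284
vertex -0.841 0.82 1.824
endloop
endfacet
facet normal -0.013 -0.955 0.298
outer loop
vertex -1.506 1.039 2.496
vertex -0.841 0.82 1.824
vertex -0.137 1.207 3.096
endloop
endfacet
facet normal -0.580 0.407 -0.706
outer loop
vertex -0.841 0.82 1.824
vertex -0.803 1.673 2.284
vertex -0.138 1.454 1.612
endloop
endfacet
facet normal 0.643 -0.755 -0.126
outer loop
vertex -0.841 0.82 1.824
vertex -0.138 1.454 1.612
vertex -0.137 1.207 3.096
endloop
endfacet
facet normal 0.094 0.131 0.987
outer loop
vertex -3.077 -0.421 2.209
vertex -4.0 -1.023 2.377
vertex -3.005 -1.524 2.348
endloop
endfacet
facet normal 0.733 0.132 0.668
outer loop
vertex -3.077 -0.421 2.209
vertex -3.005 -1.524 2.348
vertex -2.387 -1.019 1.57
endloop
endfacet
facet normal 0.734 0.655 0.180
outer loop
vertex -3.077 -0.421 2.209
vertex -2.387 -1.019 1.57
vertex -3.001 -0.206 1.118
endloop
endfacet
facet normal 0.097 0.975 0.199
outer loop
vertex -3.077 -0.421 2.209
vertex -3.001 -0.206 1.118
vertex -3.997 -0.209 1.616
endloop
endfacet
facet normal -0.299 0.652 0.697
outer loop
vertex -3.077 -0.421 2.209
vertex -3.997 -0.209 1.616
vertex -4.0 -1.023 2.377
endloop
endfacet
facet normal 0.809 -0.489 0.326
outer loop
vertex -2.387 -1.019 1.57
vertex -3.005 -1.524 2.348
vertex -2.883 -1.991 1.344
endloop
endfacet
facet normal -0.223 -0.492 0.842
outer loop
vertex -3.005 -1.524 2.348
vertex -4.0 -1.023 2.377
vertex -3.879 -1.994 1.842
endloop
endfacet
facet normal -0.859 0.352 0.373
outer loop
vertex -4.0 -1.023 2.377
vertex -3.997 -0.209 1.616
vertex -4.493 -1.181 1.39
endloop
endfacet
facet normal -0.219 0.874 -0.433
outer loop
vertex -3.997 -0.209 1.616
vertex -3.001 -0.206 1.118
vertex -3.875 -0.676 0.612
endloop
endfacet
facet normal 0.812 0.356 -0.463
outer loop
vertex -3.001 -0.206 1.118
vertex -2.387 -1.019 1.57
vertex -2.88 -1.177 0.583
endloop
endfacet
facet normal -0.097 -0.975 -0.199
outer loop
vertex -3.803 -1.779 0.751
vertex -2.883 -1.991 1.344
vertex -3.879 -1.994 1.842
endloop
endfacet
facet normal -0.734 -0.655 -0.180
outer loop
vertex -3.803 -1.779 0.751
vertex -3.879 -1.994 1.842
vertex -4.493 -1.181 1.39
endloop
endfacet
facet normal -0.733 -0.132 -0.668
outer loop
vertex -3.803 -1.779 0.751
vertex -4.493 -1.181 1.39
vertex -3.875 -0.676 0.612
endloop
endfacet
facet normal -0.094 -0.131 -0.987
outer loop
vertex -3.803 -1.779 0.751
vertex -3.875 -0.676 0.612
vertex -2.88 -1.177 0.583
endloop
endfacet
facet normal 0.299 -0.652 -0.697
outer loop
vertex -3.803 -1.779 0.751
vertex -2.88 -1.177 0.583
vertex -2.883 -1.991 1.344
endloop
endfacet
facet normal 0.219 -0.874 0.433
outer loop
vertex -3.879 -1.994 1.842
vertex -2.883 -1.991 1.344
vertex -3.005 -1.524 2.348
endloop
endfacet
facet normal -0.812 -0.356 0.463
outer loop
vertex -4.493 -1.181 1.39
vertex -3.879 -1.994 1.842
vertex -4.0 -1.023 2.377
endloop
endfacet
facet normal -0.809 0.489 -0.326
outer loop
vertex -3.875 -0.676 0.612
vertex -4.493 -1.181 1.39
vertex -3.997 -0.209 1.616
endloop
endfacet
facet normal 0.223 0.492 -0.842
outer loop
vertex -2.88 -1.177 0.583
vertex -3.875 -0.676 0.612
vertex -3.001 -0.206 1.118
endloop
endfacet
facet normal 0.859 -0.352 -0.373
outer loop
vertex -2.883 -1.991 1.344
vertex -2.88 -1.177 0.583
vertex -2.387 -1.019 1.57
endloop
endfacet

endsolid


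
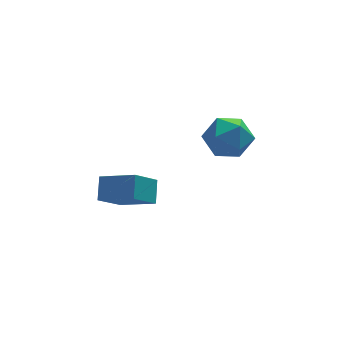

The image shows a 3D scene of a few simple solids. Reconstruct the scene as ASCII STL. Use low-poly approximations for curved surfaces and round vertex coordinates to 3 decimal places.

solid 
facet normal -0.642 -0.403 0.653
outer loop
vertex 0.258 -1.715 -0.926
vertex 0.445 -1.077 -0.349
vertex -0.715 -0.977 -1.427
endloop
endfacet
facet normal -0.213 -0.725 -0.655
outer loop
vertex 0.075 -0.483 -2.231
vertex 0.258 -1.715 -0.926
vertex -0.715 -0.977 -1.427
endloop
endfacet
facet normal -0.642 -0.401 0.654
outer loop
vertex -0.715 -0.977 -1.427
vertex 0.445 -1.077 -0.349
vertex -0.527 -0.339 -0.851
endloop
endfacet
facet normal -0.736 0.560 -0.380
outer loop
vertex -0.527 -0.339 -0.851
vertex 0.075 -0.483 -2.231
vertex -0.715 -0.977 -1.427
endloop
endfacet
facet normal 0.737 -0.560 0.380
outer loop
vertex 0.258 -1.715 -0.926
vertex 1.235 -0.583 -1.153
vertex 0.445 -1.077 -0.349
endloop
endfacet
facet normal -0.212 -0.725 -0.655
outer loop
vertex 1.047 -1.221 -1.729
vertex 0.258 -1.715 -0.926
vertex 0.075 -0.483 -2.231
endloop
endfacet
facet normal 0.737 -0.560 0.380
outer loop
vertex 1.047 -1.221 -1.729
vertex 1.235 -0.583 -1.153
vertex 0.258 -1.715 -0.926
endloop
endfacet
facet normal 0.213 0.725 0.655
outer loop
vertex 0.445 -1.077 -0.349
vertex 1.235 -0.583 -1.153
vertex -0.527 -0.339 -0.851
endloop
endfacet
facet normal -0.737 0.559 -0.380
outer loop
vertex 0.262 0.155 -1.654
vertex 0.075 -0.483 -2.231
vertex -0.527 -0.339 -0.851
endloop
endfacet
facet normal 0.213 0.725 0.655
outer loop
vertex -0.527 -0.339 -0.851
vertex 1.235 -0.583 -1.153
vertex 0.262 0.155 -1.654
endloop
endfacet
facet normal 0.642 0.402 -0.653
outer loop
vertex 0.262 0.155 -1.654
vertex 1.047 -1.221 -1.729
vertex 0.075 -0.483 -2.231
endloop
endfacet
facet normal 0.641 0.401 -0.654
outer loop
vertex 1.235 -0.583 -1.153
vertex 1.047 -1.221 -1.729
vertex 0.262 0.155 -1.654
endloop
endfacet
facet normal -0.938 -0.346 0.026
outer loop
vertex 2.867 0.387 -0.108
vertex 3.126 -0.346 -0.527
vertex 3.139 -0.314 0.356
endloop
endfacet
facet normal -0.807 0.075 0.586
outer loop
vertex 2.867 0.387 -0.108
vertex 3.139 -0.314 0.356
vertex 3.389 0.498 0.596
endloop
endfacet
facet normal -0.611 0.715 0.340
outer loop
vertex 2.867 0.387 -0.108
vertex 3.389 0.498 0.596
vertex 3.531 0.968 -0.138
endloop
endfacet
facet normal -0.620 0.690 -0.374
outer loop
vertex 2.867 0.387 -0.108
vertex 3.531 0.968 -0.138
vertex 3.369 0.446 -0.832
endloop
endfacet
facet normal -0.823 0.034 -0.568
outer loop
vertex 2.867 0.387 -0.108
vertex 3.369 0.446 -0.832
vertex 3.126 -0.346 -0.527
endloop
endfacet
facet normal -0.255 -0.201 0.946
outer loop
vertex 3.389 0.498 0.596
vertex 3.139 -0.314 0.356
vertex 3.971 -0.166 0.612
endloop
endfacet
facet normal -0.468 -0.883 0.039
outer loop
vertex 3.139 -0.314 0.356
vertex 3.126 -0.346 -0.527
vertex 3.809 -0.688 -0.082
endloop
endfacet
facet normal -0.281 -0.269 -0.921
outer loop
vertex 3.126 -0.346 -0.527
vertex 3.369 0.446 -0.832
vertex 3.951 -0.218 -0.816
endloop
endfacet
facet normal 0.046 0.793 -0.607
outer loop
vertex 3.369 0.446 -0.832
vertex 3.531 0.968 -0.138
vertex 4.201 0.594 -0.576
endloop
endfacet
facet normal 0.062 0.835 0.547
outer loop
vertex 3.531 0.968 -0.138
vertex 3.389 0.498 0.596
vertex 4.214 0.626 0.307
endloop
endfacet
facet normal 0.620 -0.690 0.374
outer loop
vertex 4.473 -0.107 -0.112
vertex 3.971 -0.166 0.612
vertex 3.809 -0.688 -0.082
endloop
endfacet
facet normal 0.611 -0.715 -0.340
outer loop
vertex 4.473 -0.107 -0.112
vertex 3.809 -0.688 -0.082
vertex 3.951 -0.218 -0.816
endloop
endfacet
facet normal 0.807 -0.075 -0.586
outer loop
vertex 4.473 -0.107 -0.112
vertex 3.951 -0.218 -0.816
vertex 4.201 0.594 -0.576
endloop
endfacet
facet normal 0.938 0.346 -0.026
outer loop
vertex 4.473 -0.107 -0.112
vertex 4.201 0.594 -0.576
vertex 4.214 0.626 0.307
endloop
endfacet
facet normal 0.823 -0.034 0.568
outer loop
vertex 4.473 -0.107 -0.112
vertex 4.214 0.626 0.307
vertex 3.971 -0.166 0.612
endloop
endfacet
facet normal -0.046 -0.793 0.607
outer loop
vertex 3.809 -0.688 -0.082
vertex 3.971 -0.166 0.612
vertex 3.139 -0.314 0.356
endloop
endfacet
facet normal -0.062 -0.835 -0.547
outer loop
vertex 3.951 -0.218 -0.816
vertex 3.809 -0.688 -0.082
vertex 3.126 -0.346 -0.527
endloop
endfacet
facet normal 0.255 0.201 -0.946
outer loop
vertex 4.201 0.594 -0.576
vertex 3.951 -0.218 -0.816
vertex 3.369 0.446 -0.832
endloop
endfacet
facet normal 0.468 0.883 -0.039
outer loop
vertex 4.214 0.626 0.307
vertex 4.201 0.594 -0.576
vertex 3.531 0.968 -0.138
endloop
endfacet
facet normal 0.281 0.269 0.921
outer loop
vertex 3.971 -0.166 0.612
vertex 4.214 0.626 0.307
vertex 3.389 0.498 0.596
endloop
endfacet

endsolid


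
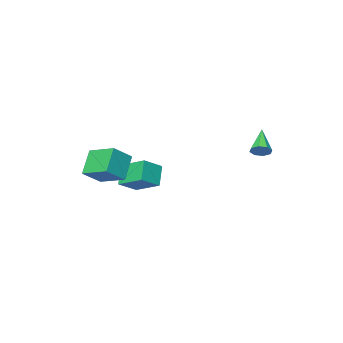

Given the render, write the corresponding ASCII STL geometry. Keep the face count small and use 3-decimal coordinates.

solid 
facet normal -0.463 -0.442 0.768
outer loop
vertex 1.538 -1.192 1.088
vertex 0.327 -1.143 0.387
vertex 1.904 -2.877 0.338
endloop
endfacet
facet normal 0.865 -0.035 0.500
outer loop
vertex 2.593 -2.217 -0.807
vertex 1.538 -1.192 1.088
vertex 1.904 -2.877 0.338
endloop
endfacet
facet normal -0.463 -0.443 0.768
outer loop
vertex 1.904 -2.877 0.338
vertex 0.327 -1.143 0.387
vertex 0.693 -2.827 -0.363
endloop
endfacet
facet normal 0.194 -0.896 -0.400
outer loop
vertex 0.693 -2.827 -0.363
vertex 2.593 -2.217 -0.807
vertex 1.904 -2.877 0.338
endloop
endfacet
facet normal -0.195 0.896 0.399
outer loop
vertex 1.538 -1.192 1.088
vertex 1.016 -0.483 -0.758
vertex 0.327 -1.143 0.387
endloop
endfacet
facet normal 0.865 -0.035 0.500
outer loop
vertex 2.227 -0.533 -0.057
vertex 1.538 -1.192 1.088
vertex 2.593 -2.217 -0.807
endloop
endfacet
facet normal -0.194 0.896 0.399
outer loop
vertex 2.227 -0.533 -0.057
vertex 1.016 -0.483 -0.758
vertex 1.538 -1.192 1.088
endloop
endfacet
facet normal -0.865 0.035 -0.500
outer loop
vertex 0.327 -1.143 0.387
vertex 1.016 -0.483 -0.758
vertex 0.693 -2.827 -0.363
endloop
endfacet
facet normal 0.195 -0.896 -0.399
outer loop
vertex 1.382 -2.168 -1.508
vertex 2.593 -2.217 -0.807
vertex 0.693 -2.827 -0.363
endloop
endfacet
facet normal -0.865 0.035 -0.500
outer loop
vertex 0.693 -2.827 -0.363
vertex 1.016 -0.483 -0.758
vertex 1.382 -2.168 -1.508
endloop
endfacet
facet normal 0.463 0.443 -0.768
outer loop
vertex 1.382 -2.168 -1.508
vertex 2.227 -0.533 -0.057
vertex 2.593 -2.217 -0.807
endloop
endfacet
facet normal 0.463 0.442 -0.768
outer loop
vertex 1.016 -0.483 -0.758
vertex 2.227 -0.533 -0.057
vertex 1.382 -2.168 -1.508
endloop
endfacet
facet normal -0.808 0.007 -0.589
outer loop
vertex 3.069 -2.56 1.16
vertex 2.668 -0.814 1.732
vertex 4.051 -1.895 -0.181
endloop
endfacet
facet normal 0.213 -0.928 -0.304
outer loop
vertex 5.272 -1.906 0.708
vertex 3.069 -2.56 1.16
vertex 4.051 -1.895 -0.181
endloop
endfacet
facet normal -0.808 0.008 -0.589
outer loop
vertex 4.051 -1.895 -0.181
vertex 2.668 -0.814 1.732
vertex 3.65 -0.149 0.392
endloop
endfacet
facet normal 0.549 0.372 -0.749
outer loop
vertex 3.65 -0.149 0.392
vertex 5.272 -1.906 0.708
vertex 4.051 -1.895 -0.181
endloop
endfacet
facet normal -0.549 -0.371 0.749
outer loop
vertex 3.069 -2.56 1.16
vertex 3.889 -0.825 2.621
vertex 2.668 -0.814 1.732
endloop
endfacet
facet normal 0.213 -0.928 -0.305
outer loop
vertex 4.29 -2.571 2.048
vertex 3.069 -2.56 1.16
vertex 5.272 -1.906 0.708
endloop
endfacet
facet normal -0.548 -0.372 0.749
outer loop
vertex 4.29 -2.571 2.048
vertex 3.889 -0.825 2.621
vertex 3.069 -2.56 1.16
endloop
endfacet
facet normal -0.213 0.928 0.304
outer loop
vertex 2.668 -0.814 1.732
vertex 3.889 -0.825 2.621
vertex 3.65 -0.149 0.392
endloop
endfacet
facet normal 0.548 0.371 -0.749
outer loop
vertex 4.871 -0.16 1.28
vertex 5.272 -1.906 0.708
vertex 3.65 -0.149 0.392
endloop
endfacet
facet normal -0.213 0.928 0.304
outer loop
vertex 3.65 -0.149 0.392
vertex 3.889 -0.825 2.621
vertex 4.871 -0.16 1.28
endloop
endfacet
facet normal 0.808 -0.007 0.589
outer loop
vertex 4.871 -0.16 1.28
vertex 4.29 -2.571 2.048
vertex 5.272 -1.906 0.708
endloop
endfacet
facet normal 0.809 -0.007 0.588
outer loop
vertex 3.889 -0.825 2.621
vertex 4.29 -2.571 2.048
vertex 4.871 -0.16 1.28
endloop
endfacet
facet normal 0.528 0.574 -0.625
outer loop
vertex -2.681 3.638 2.578
vertex -3.039 3.434 2.088
vertex -3.075 3.92 2.504
endloop
endfacet
facet normal 0.100 0.381 0.919
outer loop
vertex -2.681 3.638 2.578
vertex -3.075 3.92 2.504
vertex -4.021 2.366 3.252
endloop
endfacet
facet normal 0.527 0.575 -0.626
outer loop
vertex -3.075 3.92 2.504
vertex -3.039 3.434 2.088
vertex -3.448 3.917 2.187
endloop
endfacet
facet normal -0.518 0.606 0.604
outer loop
vertex -3.075 3.92 2.504
vertex -3.448 3.917 2.187
vertex -4.021 2.366 3.252
endloop
endfacet
facet normal 0.528 0.575 -0.625
outer loop
vertex -3.448 3.917 2.187
vertex -3.039 3.434 2.088
vertex -3.582 3.632 1.812
endloop
endfacet
facet normal -0.926 0.374 0.047
outer loop
vertex -3.448 3.917 2.187
vertex -3.582 3.632 1.812
vertex -4.021 2.366 3.252
endloop
endfacet
facet normal 0.528 0.575 -0.625
outer loop
vertex -3.582 3.632 1.812
vertex -3.039 3.434 2.088
vertex -3.397 3.231 1.599
endloop
endfacet
facet normal -0.885 -0.181 -0.429
outer loop
vertex -3.582 3.632 1.812
vertex -3.397 3.231 1.599
vertex -4.021 2.366 3.252
endloop
endfacet
facet normal 0.528 0.574 -0.625
outer loop
vertex -3.397 3.231 1.599
vertex -3.039 3.434 2.088
vertex -3.003 2.949 1.673
endloop
endfacet
facet normal -0.420 -0.729 -0.540
outer loop
vertex -3.397 3.231 1.599
vertex -3.003 2.949 1.673
vertex -4.021 2.366 3.252
endloop
endfacet
facet normal 0.527 0.575 -0.626
outer loop
vertex -3.003 2.949 1.673
vertex -3.039 3.434 2.088
vertex -2.63 2.952 1.99
endloop
endfacet
facet normal 0.198 -0.954 -0.224
outer loop
vertex -3.003 2.949 1.673
vertex -2.63 2.952 1.99
vertex -4.021 2.366 3.252
endloop
endfacet
facet normal 0.528 0.575 -0.625
outer loop
vertex -2.63 2.952 1.99
vertex -3.039 3.434 2.088
vertex -2.497 3.237 2.365
endloop
endfacet
facet normal 0.607 -0.722 0.333
outer loop
vertex -2.63 2.952 1.99
vertex -2.497 3.237 2.365
vertex -4.021 2.366 3.252
endloop
endfacet
facet normal 0.528 0.574 -0.625
outer loop
vertex -2.497 3.237 2.365
vertex -3.039 3.434 2.088
vertex -2.681 3.638 2.578
endloop
endfacet
facet normal 0.566 -0.169 0.807
outer loop
vertex -2.497 3.237 2.365
vertex -2.681 3.638 2.578
vertex -4.021 2.366 3.252
endloop
endfacet

endsolid


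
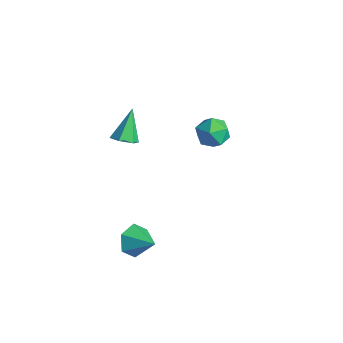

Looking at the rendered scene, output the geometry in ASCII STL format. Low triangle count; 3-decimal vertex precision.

solid 
facet normal -0.863 -0.223 -0.454
outer loop
vertex -0.273 -2.843 -4.167
vertex -0.737 -2.559 -3.424
vertex -0.537 -1.964 -4.097
endloop
endfacet
facet normal 0.784 0.280 -0.555
outer loop
vertex -0.273 -2.843 -4.167
vertex -0.537 -1.964 -4.097
vertex 0.497 -2.241 -2.776
endloop
endfacet
facet normal -0.863 -0.223 -0.454
outer loop
vertex -0.537 -1.964 -4.097
vertex -0.737 -2.559 -3.424
vertex -1.001 -1.681 -3.354
endloop
endfacet
facet normal 0.385 0.917 -0.109
outer loop
vertex -0.537 -1.964 -4.097
vertex -1.001 -1.681 -3.354
vertex 0.497 -2.241 -2.776
endloop
endfacet
facet normal -0.863 -0.223 -0.453
outer loop
vertex -1.001 -1.681 -3.354
vertex -0.737 -2.559 -3.424
vertex -1.2 -2.276 -2.682
endloop
endfacet
facet normal 0.022 0.745 0.666
outer loop
vertex -1.001 -1.681 -3.354
vertex -1.2 -2.276 -2.682
vertex 0.497 -2.241 -2.776
endloop
endfacet
facet normal -0.863 -0.222 -0.454
outer loop
vertex -1.2 -2.276 -2.682
vertex -0.737 -2.559 -3.424
vertex -0.937 -3.154 -2.752
endloop
endfacet
facet normal 0.056 -0.063 0.996
outer loop
vertex -1.2 -2.276 -2.682
vertex -0.937 -3.154 -2.752
vertex 0.497 -2.241 -2.776
endloop
endfacet
facet normal -0.863 -0.223 -0.454
outer loop
vertex -0.937 -3.154 -2.752
vertex -0.737 -2.559 -3.424
vertex -0.473 -3.438 -3.494
endloop
endfacet
facet normal 0.454 -0.699 0.552
outer loop
vertex -0.937 -3.154 -2.752
vertex -0.473 -3.438 -3.494
vertex 0.497 -2.241 -2.776
endloop
endfacet
facet normal -0.863 -0.223 -0.454
outer loop
vertex -0.473 -3.438 -3.494
vertex -0.737 -2.559 -3.424
vertex -0.273 -2.843 -4.167
endloop
endfacet
facet normal 0.819 -0.529 -0.224
outer loop
vertex -0.473 -3.438 -3.494
vertex -0.273 -2.843 -4.167
vertex 0.497 -2.241 -2.776
endloop
endfacet
facet normal 0.360 -0.511 -0.780
outer loop
vertex -2.381 -1.147 1.988
vertex -2.744 -1.7 2.183
vertex -3.023 -1.239 1.752
endloop
endfacet
facet normal -0.049 0.968 -0.245
outer loop
vertex -2.381 -1.147 1.988
vertex -3.023 -1.239 1.752
vertex -3.376 -0.8 3.557
endloop
endfacet
facet normal 0.359 -0.512 -0.780
outer loop
vertex -3.023 -1.239 1.752
vertex -2.744 -1.7 2.183
vertex -3.386 -1.792 1.948
endloop
endfacet
facet normal -0.845 0.457 -0.276
outer loop
vertex -3.023 -1.239 1.752
vertex -3.386 -1.792 1.948
vertex -3.376 -0.8 3.557
endloop
endfacet
facet normal 0.359 -0.512 -0.781
outer loop
vertex -3.386 -1.792 1.948
vertex -2.744 -1.7 2.183
vertex -3.108 -2.253 2.378
endloop
endfacet
facet normal -0.912 -0.346 0.219
outer loop
vertex -3.386 -1.792 1.948
vertex -3.108 -2.253 2.378
vertex -3.376 -0.8 3.557
endloop
endfacet
facet normal 0.359 -0.512 -0.780
outer loop
vertex -3.108 -2.253 2.378
vertex -2.744 -1.7 2.183
vertex -2.466 -2.162 2.614
endloop
endfacet
facet normal -0.184 -0.640 0.746
outer loop
vertex -3.108 -2.253 2.378
vertex -2.466 -2.162 2.614
vertex -3.376 -0.8 3.557
endloop
endfacet
facet normal 0.358 -0.512 -0.780
outer loop
vertex -2.466 -2.162 2.614
vertex -2.744 -1.7 2.183
vertex -2.102 -1.609 2.418
endloop
endfacet
facet normal 0.614 -0.128 0.778
outer loop
vertex -2.466 -2.162 2.614
vertex -2.102 -1.609 2.418
vertex -3.376 -0.8 3.557
endloop
endfacet
facet normal 0.358 -0.511 -0.781
outer loop
vertex -2.102 -1.609 2.418
vertex -2.744 -1.7 2.183
vertex -2.381 -1.147 1.988
endloop
endfacet
facet normal 0.682 0.675 0.283
outer loop
vertex -2.102 -1.609 2.418
vertex -2.381 -1.147 1.988
vertex -3.376 -0.8 3.557
endloop
endfacet
facet normal -0.619 0.506 0.600
outer loop
vertex -3.911 3.68 -0.288
vertex -3.256 3.639 0.422
vertex -3.251 4.381 -0.198
endloop
endfacet
facet normal -0.720 0.689 -0.083
outer loop
vertex -3.911 3.68 -0.288
vertex -3.251 4.381 -0.198
vertex -3.477 4.039 -1.074
endloop
endfacet
facet normal -0.889 0.098 -0.446
outer loop
vertex -3.911 3.68 -0.288
vertex -3.477 4.039 -1.074
vertex -3.622 3.086 -0.995
endloop
endfacet
facet normal -0.894 -0.449 0.012
outer loop
vertex -3.911 3.68 -0.288
vertex -3.622 3.086 -0.995
vertex -3.486 2.839 -0.07
endloop
endfacet
facet normal -0.726 -0.196 0.659
outer loop
vertex -3.911 3.68 -0.288
vertex -3.486 2.839 -0.07
vertex -3.256 3.639 0.422
endloop
endfacet
facet normal -0.102 0.935 -0.339
outer loop
vertex -3.477 4.039 -1.074
vertex -3.251 4.381 -0.198
vertex -2.554 4.221 -0.85
endloop
endfacet
facet normal 0.061 0.640 0.766
outer loop
vertex -3.251 4.381 -0.198
vertex -3.256 3.639 0.422
vertex -2.418 3.974 0.075
endloop
endfacet
facet normal -0.111 -0.497 0.860
outer loop
vertex -3.256 3.639 0.422
vertex -3.486 2.839 -0.07
vertex -2.563 3.021 0.154
endloop
endfacet
facet normal -0.382 -0.905 -0.186
outer loop
vertex -3.486 2.839 -0.07
vertex -3.622 3.086 -0.995
vertex -2.789 2.679 -0.722
endloop
endfacet
facet normal -0.376 -0.020 -0.926
outer loop
vertex -3.622 3.086 -0.995
vertex -3.477 4.039 -1.074
vertex -2.784 3.421 -1.342
endloop
endfacet
facet normal 0.894 0.449 -0.012
outer loop
vertex -2.129 3.38 -0.632
vertex -2.554 4.221 -0.85
vertex -2.418 3.974 0.075
endloop
endfacet
facet normal 0.889 -0.098 0.446
outer loop
vertex -2.129 3.38 -0.632
vertex -2.418 3.974 0.075
vertex -2.563 3.021 0.154
endloop
endfacet
facet normal 0.720 -0.689 0.083
outer loop
vertex -2.129 3.38 -0.632
vertex -2.563 3.021 0.154
vertex -2.789 2.679 -0.722
endloop
endfacet
facet normal 0.619 -0.506 -0.600
outer loop
vertex -2.129 3.38 -0.632
vertex -2.789 2.679 -0.722
vertex -2.784 3.421 -1.342
endloop
endfacet
facet normal 0.726 0.196 -0.659
outer loop
vertex -2.129 3.38 -0.632
vertex -2.784 3.421 -1.342
vertex -2.554 4.221 -0.85
endloop
endfacet
facet normal 0.382 0.905 0.186
outer loop
vertex -2.418 3.974 0.075
vertex -2.554 4.221 -0.85
vertex -3.251 4.381 -0.198
endloop
endfacet
facet normal 0.376 0.020 0.926
outer loop
vertex -2.563 3.021 0.154
vertex -2.418 3.974 0.075
vertex -3.256 3.639 0.422
endloop
endfacet
facet normal 0.102 -0.935 0.339
outer loop
vertex -2.789 2.679 -0.722
vertex -2.563 3.021 0.154
vertex -3.486 2.839 -0.07
endloop
endfacet
facet normal -0.061 -0.640 -0.766
outer loop
vertex -2.784 3.421 -1.342
vertex -2.789 2.679 -0.722
vertex -3.622 3.086 -0.995
endloop
endfacet
facet normal 0.111 0.497 -0.860
outer loop
vertex -2.554 4.221 -0.85
vertex -2.784 3.421 -1.342
vertex -3.477 4.039 -1.074
endloop
endfacet

endsolid


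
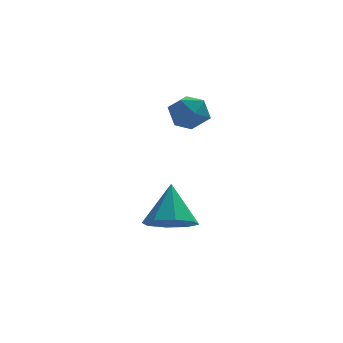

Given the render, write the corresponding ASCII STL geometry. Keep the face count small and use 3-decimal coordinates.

solid 
facet normal 0.265 0.943 0.204
outer loop
vertex 2.799 4.138 3.373
vertex 2.896 3.94 4.163
vertex 3.527 3.875 3.643
endloop
endfacet
facet normal 0.448 0.765 -0.463
outer loop
vertex 2.799 4.138 3.373
vertex 3.527 3.875 3.643
vertex 3.237 3.61 2.924
endloop
endfacet
facet normal -0.143 0.569 -0.809
outer loop
vertex 2.799 4.138 3.373
vertex 3.237 3.61 2.924
vertex 2.426 3.511 2.998
endloop
endfacet
facet normal -0.693 0.626 -0.357
outer loop
vertex 2.799 4.138 3.373
vertex 2.426 3.511 2.998
vertex 2.216 3.715 3.764
endloop
endfacet
facet normal -0.441 0.856 0.269
outer loop
vertex 2.799 4.138 3.373
vertex 2.216 3.715 3.764
vertex 2.896 3.94 4.163
endloop
endfacet
facet normal 0.881 0.198 -0.429
outer loop
vertex 3.237 3.61 2.924
vertex 3.527 3.875 3.643
vertex 3.604 3.085 3.436
endloop
endfacet
facet normal 0.585 0.486 0.649
outer loop
vertex 3.527 3.875 3.643
vertex 2.896 3.94 4.163
vertex 3.394 3.289 4.202
endloop
endfacet
facet normal -0.557 0.346 0.755
outer loop
vertex 2.896 3.94 4.163
vertex 2.216 3.715 3.764
vertex 2.583 3.19 4.276
endloop
endfacet
facet normal -0.966 -0.027 -0.258
outer loop
vertex 2.216 3.715 3.764
vertex 2.426 3.511 2.998
vertex 2.293 2.925 3.557
endloop
endfacet
facet normal -0.076 -0.117 -0.990
outer loop
vertex 2.426 3.511 2.998
vertex 3.237 3.61 2.924
vertex 2.924 2.86 3.037
endloop
endfacet
facet normal 0.693 -0.626 0.357
outer loop
vertex 3.021 2.662 3.827
vertex 3.604 3.085 3.436
vertex 3.394 3.289 4.202
endloop
endfacet
facet normal 0.143 -0.569 0.809
outer loop
vertex 3.021 2.662 3.827
vertex 3.394 3.289 4.202
vertex 2.583 3.19 4.276
endloop
endfacet
facet normal -0.448 -0.765 0.463
outer loop
vertex 3.021 2.662 3.827
vertex 2.583 3.19 4.276
vertex 2.293 2.925 3.557
endloop
endfacet
facet normal -0.265 -0.943 -0.204
outer loop
vertex 3.021 2.662 3.827
vertex 2.293 2.925 3.557
vertex 2.924 2.86 3.037
endloop
endfacet
facet normal 0.441 -0.856 -0.269
outer loop
vertex 3.021 2.662 3.827
vertex 2.924 2.86 3.037
vertex 3.604 3.085 3.436
endloop
endfacet
facet normal 0.966 0.027 0.258
outer loop
vertex 3.394 3.289 4.202
vertex 3.604 3.085 3.436
vertex 3.527 3.875 3.643
endloop
endfacet
facet normal 0.076 0.117 0.990
outer loop
vertex 2.583 3.19 4.276
vertex 3.394 3.289 4.202
vertex 2.896 3.94 4.163
endloop
endfacet
facet normal -0.881 -0.198 0.429
outer loop
vertex 2.293 2.925 3.557
vertex 2.583 3.19 4.276
vertex 2.216 3.715 3.764
endloop
endfacet
facet normal -0.585 -0.486 -0.649
outer loop
vertex 2.924 2.86 3.037
vertex 2.293 2.925 3.557
vertex 2.426 3.511 2.998
endloop
endfacet
facet normal 0.557 -0.346 -0.755
outer loop
vertex 3.604 3.085 3.436
vertex 2.924 2.86 3.037
vertex 3.237 3.61 2.924
endloop
endfacet
facet normal -0.080 -0.576 -0.814
outer loop
vertex 2.699 2.153 -1.27
vertex 2.059 1.589 -0.808
vertex 1.999 2.382 -1.363
endloop
endfacet
facet normal 0.324 0.937 -0.133
outer loop
vertex 2.699 2.153 -1.27
vertex 1.999 2.382 -1.363
vertex 2.201 2.591 0.608
endloop
endfacet
facet normal -0.082 -0.576 -0.814
outer loop
vertex 1.999 2.382 -1.363
vertex 2.059 1.589 -0.808
vertex 1.335 2.147 -1.13
endloop
endfacet
facet normal -0.353 0.934 -0.063
outer loop
vertex 1.999 2.382 -1.363
vertex 1.335 2.147 -1.13
vertex 2.201 2.591 0.608
endloop
endfacet
facet normal -0.081 -0.575 -0.814
outer loop
vertex 1.335 2.147 -1.13
vertex 2.059 1.589 -0.808
vertex 1.094 1.585 -0.709
endloop
endfacet
facet normal -0.801 0.539 0.261
outer loop
vertex 1.335 2.147 -1.13
vertex 1.094 1.585 -0.709
vertex 2.201 2.591 0.608
endloop
endfacet
facet normal -0.081 -0.577 -0.813
outer loop
vertex 1.094 1.585 -0.709
vertex 2.059 1.589 -0.808
vertex 1.419 1.026 -0.345
endloop
endfacet
facet normal -0.759 -0.017 0.651
outer loop
vertex 1.094 1.585 -0.709
vertex 1.419 1.026 -0.345
vertex 2.201 2.591 0.608
endloop
endfacet
facet normal -0.082 -0.576 -0.814
outer loop
vertex 1.419 1.026 -0.345
vertex 2.059 1.589 -0.808
vertex 2.119 0.796 -0.253
endloop
endfacet
facet normal -0.250 -0.409 0.877
outer loop
vertex 1.419 1.026 -0.345
vertex 2.119 0.796 -0.253
vertex 2.201 2.591 0.608
endloop
endfacet
facet normal -0.080 -0.576 -0.814
outer loop
vertex 2.119 0.796 -0.253
vertex 2.059 1.589 -0.808
vertex 2.784 1.031 -0.485
endloop
endfacet
facet normal 0.426 -0.407 0.808
outer loop
vertex 2.119 0.796 -0.253
vertex 2.784 1.031 -0.485
vertex 2.201 2.591 0.608
endloop
endfacet
facet normal -0.081 -0.576 -0.813
outer loop
vertex 2.784 1.031 -0.485
vertex 2.059 1.589 -0.808
vertex 3.024 1.593 -0.907
endloop
endfacet
facet normal 0.876 -0.011 0.483
outer loop
vertex 2.784 1.031 -0.485
vertex 3.024 1.593 -0.907
vertex 2.201 2.591 0.608
endloop
endfacet
facet normal -0.081 -0.575 -0.814
outer loop
vertex 3.024 1.593 -0.907
vertex 2.059 1.589 -0.808
vertex 2.699 2.153 -1.27
endloop
endfacet
facet normal 0.833 0.545 0.094
outer loop
vertex 3.024 1.593 -0.907
vertex 2.699 2.153 -1.27
vertex 2.201 2.591 0.608
endloop
endfacet

endsolid
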